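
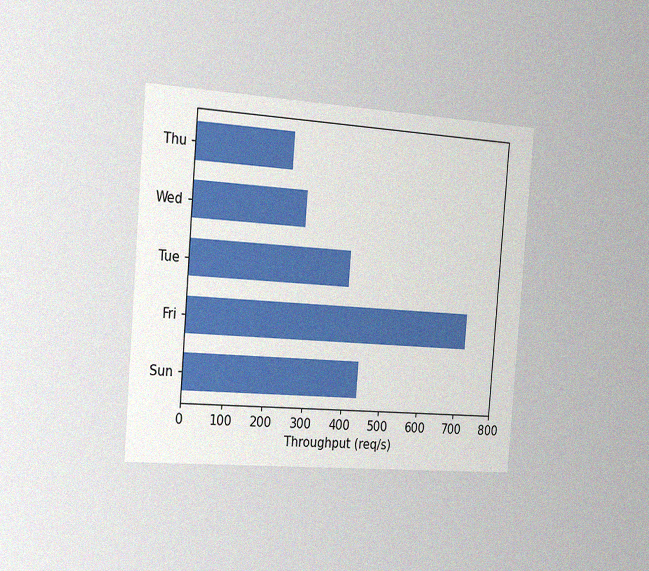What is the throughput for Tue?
400req/s

The chart is tilted about 5° clockwise and viewed slightly from the left, with some photo noise. Reading along the chart's x-axis, the Tue bar reaches 400req/s.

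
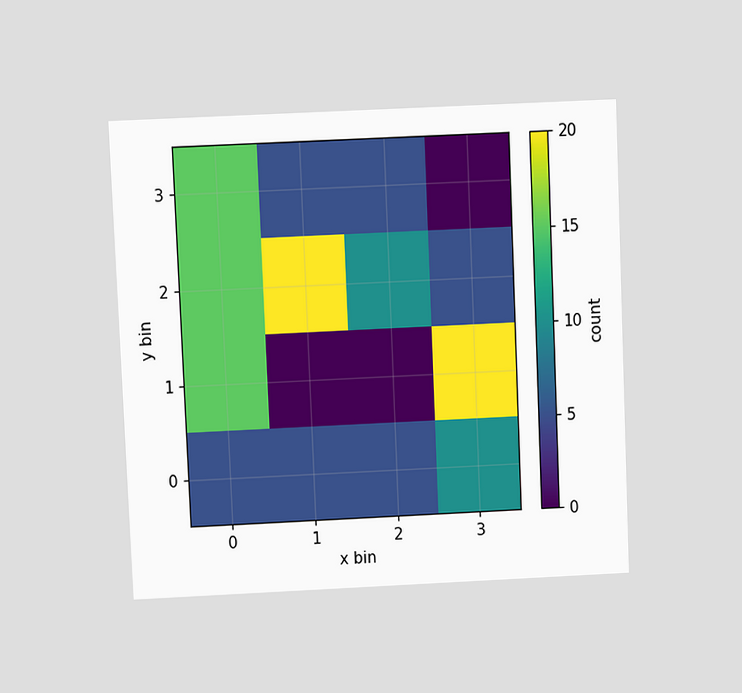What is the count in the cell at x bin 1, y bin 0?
The chart is tilted about 2° counter-clockwise and viewed at a slight angle. Matching the cell (1, 0) against the colorbar gives 5.

5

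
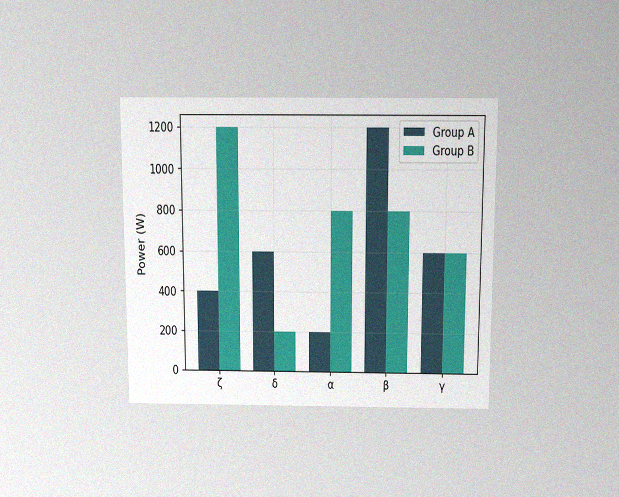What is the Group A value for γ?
600W

The chart is viewed slightly from above, with some photo noise. The Group A bar at γ reaches 600W on the y-axis.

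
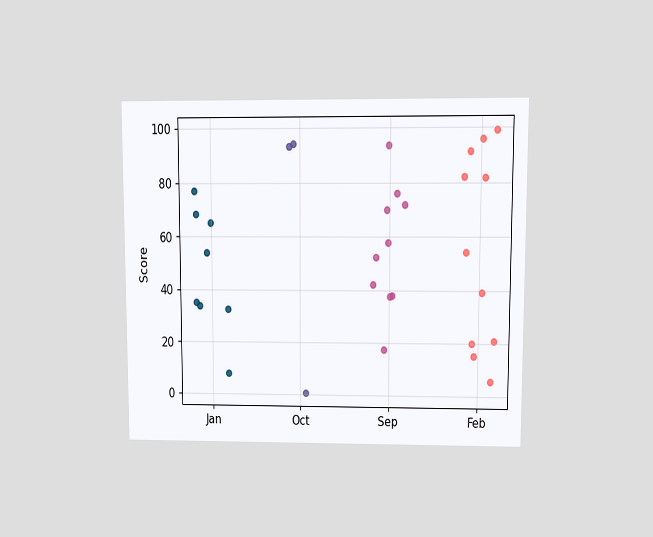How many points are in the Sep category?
The chart is viewed at a slight angle. Counting the markers in the Sep column gives 10.

10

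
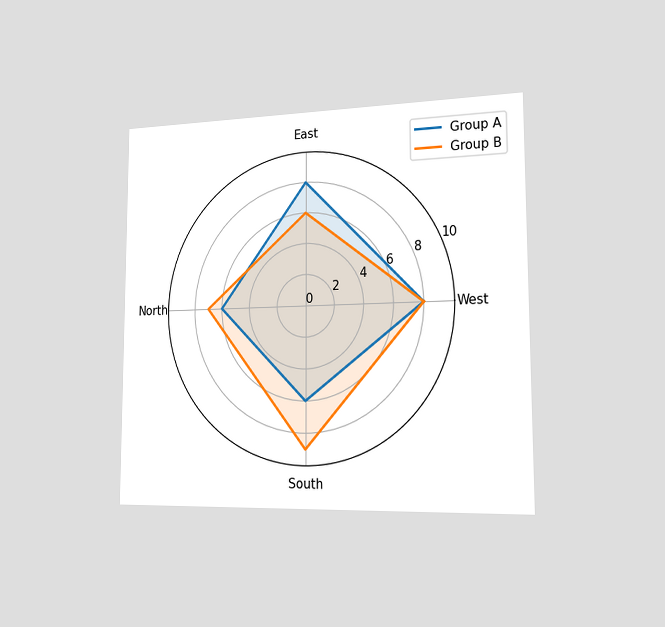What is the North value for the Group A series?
6

The chart is viewed slightly from the right. On the North axis, Group A reaches 6.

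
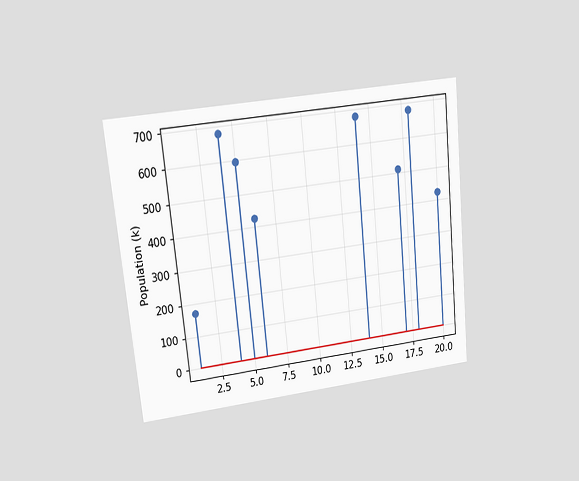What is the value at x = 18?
680k

The chart is tilted about 6° counter-clockwise and viewed at a slight angle. The stem at x=18 reaches 680k.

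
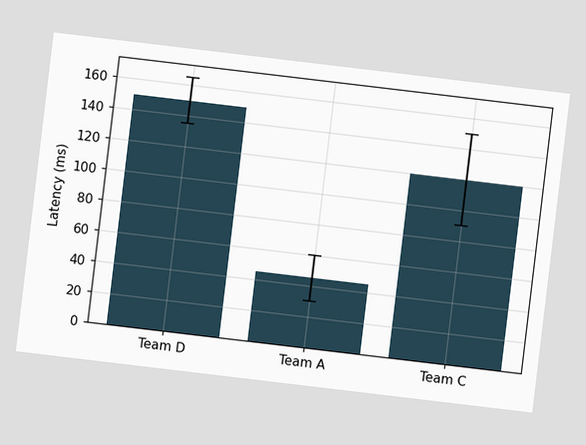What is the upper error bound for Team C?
The chart is tilted about 7° clockwise. The Team C bar's upper whisker reaches 150ms.

150ms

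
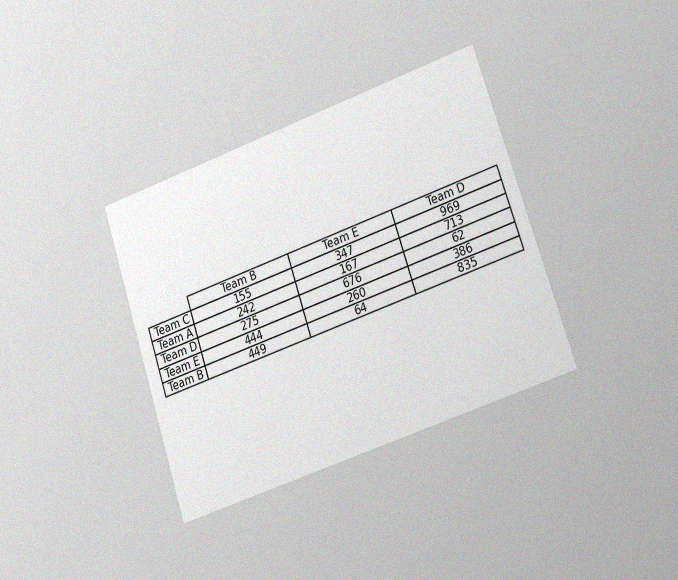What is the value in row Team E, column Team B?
The chart is tilted about 18° counter-clockwise and viewed slightly from the right, with some photo noise. The (Team E, Team B) cell reads 444.

444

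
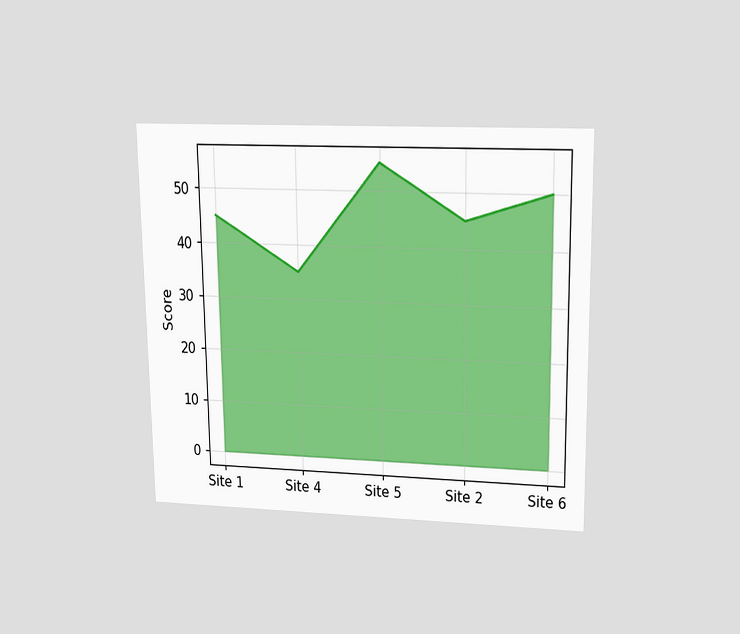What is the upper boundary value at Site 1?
The chart is viewed slightly from above. At Site 1 the upper boundary is at 45.

45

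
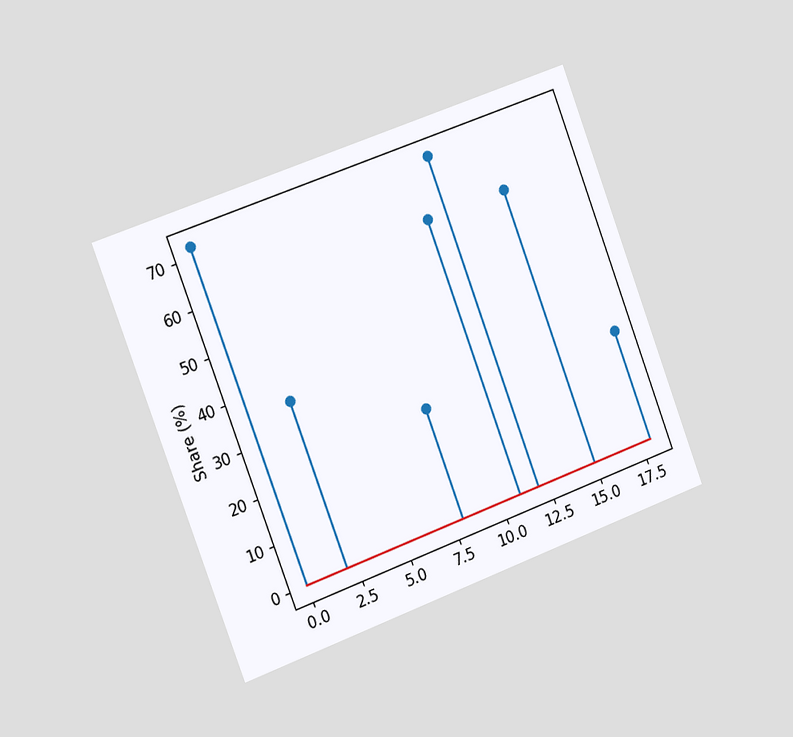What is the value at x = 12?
The chart is tilted about 20° counter-clockwise and viewed slightly from the left. The stem at x=12 reaches 72%.

72%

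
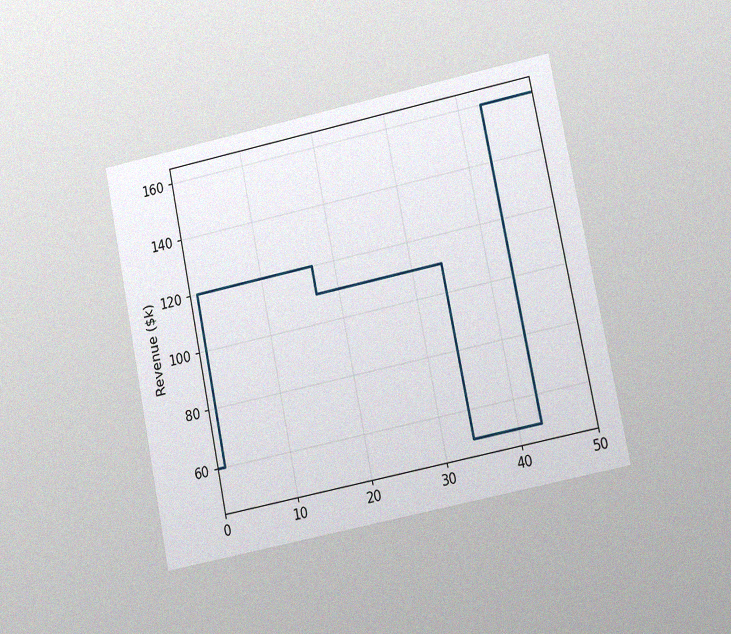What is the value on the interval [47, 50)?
$160k

The chart is tilted about 12° counter-clockwise and viewed at a slight angle, with some photo noise. On [47, 50) the step sits at $160k.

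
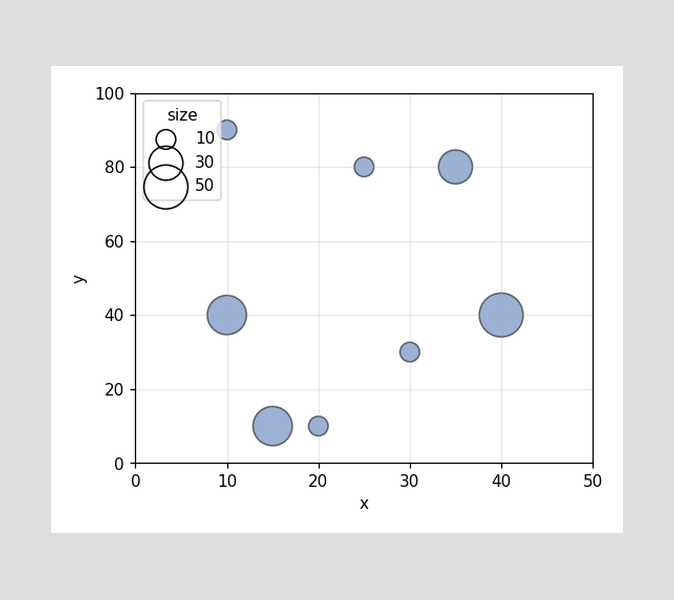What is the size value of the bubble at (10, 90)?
10

Matching the bubble at (10, 90) against the size legend gives 10.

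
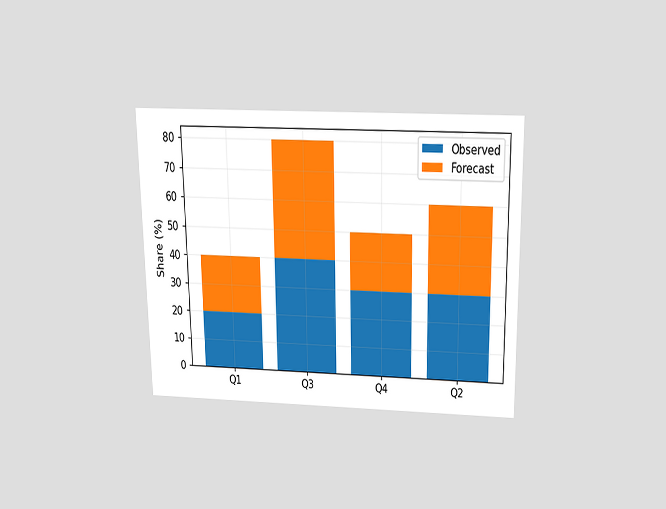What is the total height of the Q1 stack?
40%

The chart is viewed slightly from above. The Q1 stack's top reaches 40% on the y-axis.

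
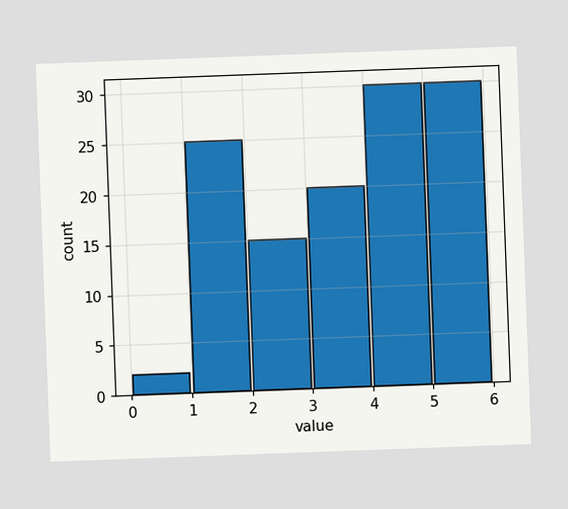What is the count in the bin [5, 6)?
The chart is tilted about 2° counter-clockwise. The [5, 6) bin has height 30.

30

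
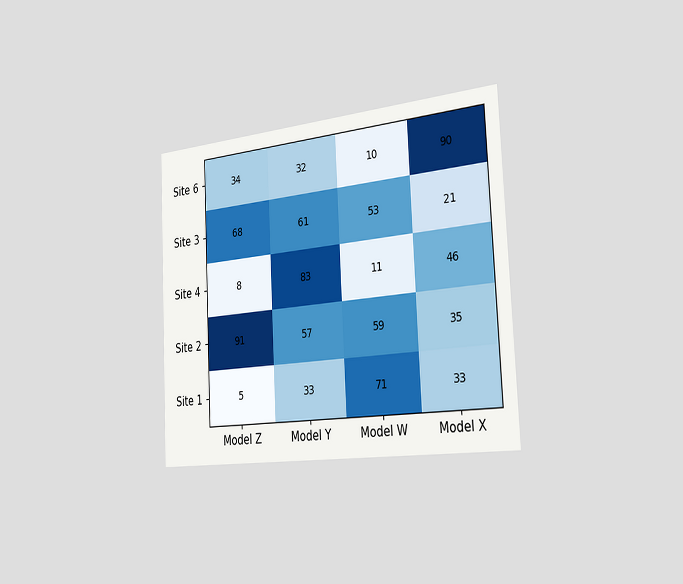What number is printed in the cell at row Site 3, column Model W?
The chart is tilted about 3° counter-clockwise and viewed slightly from the right. The (Site 3, Model W) cell reads 53.

53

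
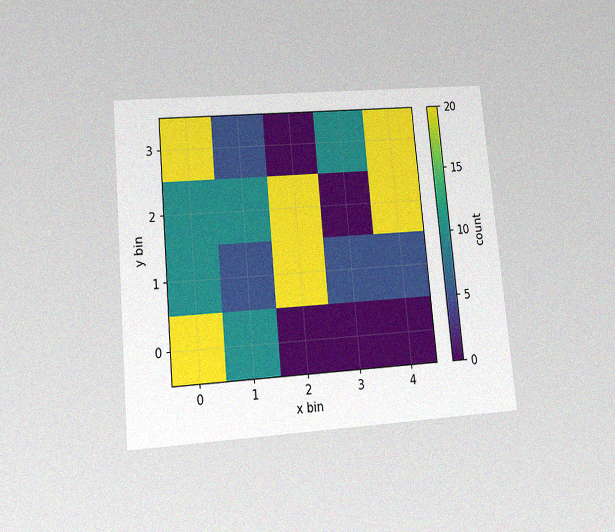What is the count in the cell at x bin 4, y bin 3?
20

The chart is tilted about 5° counter-clockwise and viewed at a slight angle, with some photo noise. Matching the cell (4, 3) against the colorbar gives 20.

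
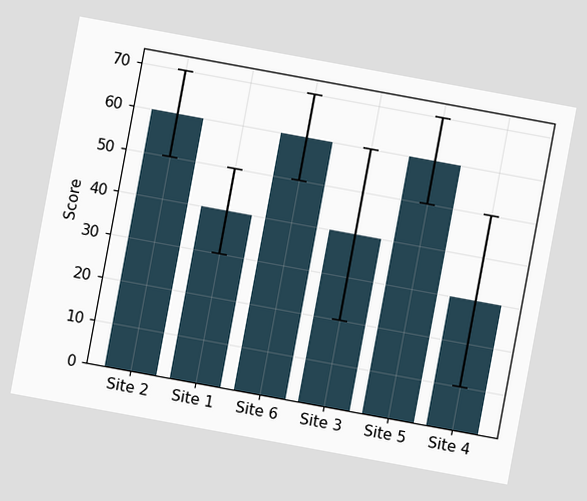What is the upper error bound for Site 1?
50

The chart is tilted about 10° clockwise. The Site 1 bar's upper whisker reaches 50.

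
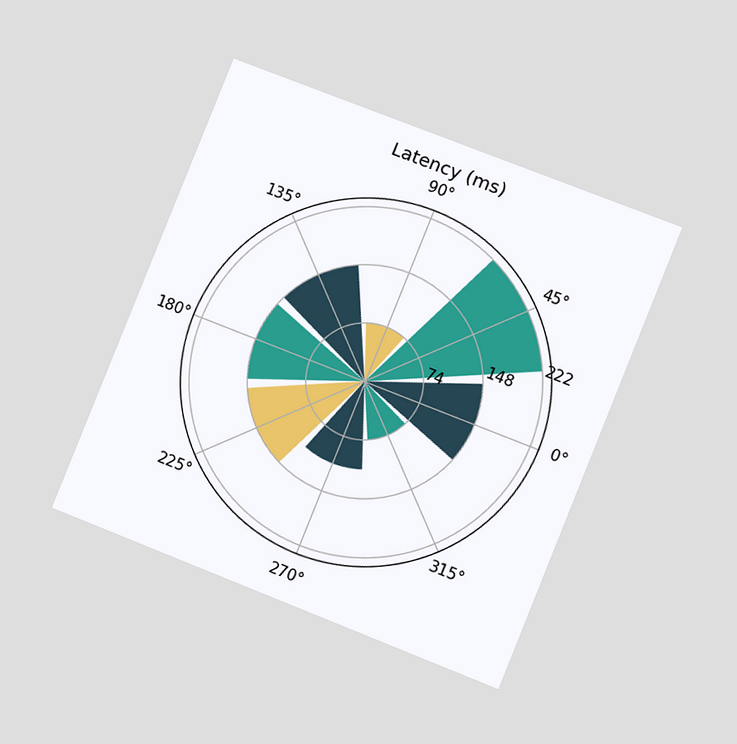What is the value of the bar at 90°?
74ms

The chart is tilted about 22° clockwise and viewed at a slight angle. The bar at 90° reaches 74ms on the radial axis.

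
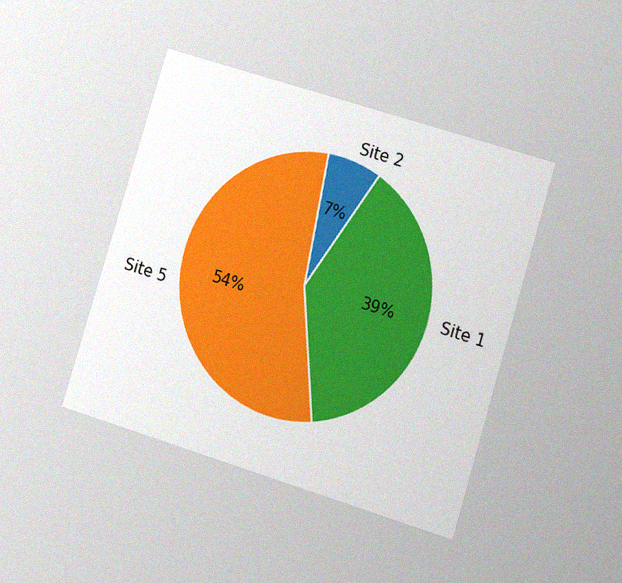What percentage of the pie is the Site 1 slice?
39%

The chart is tilted about 17° clockwise and viewed at a slight angle, with some photo noise. The Site 1 slice takes up 39% of the pie.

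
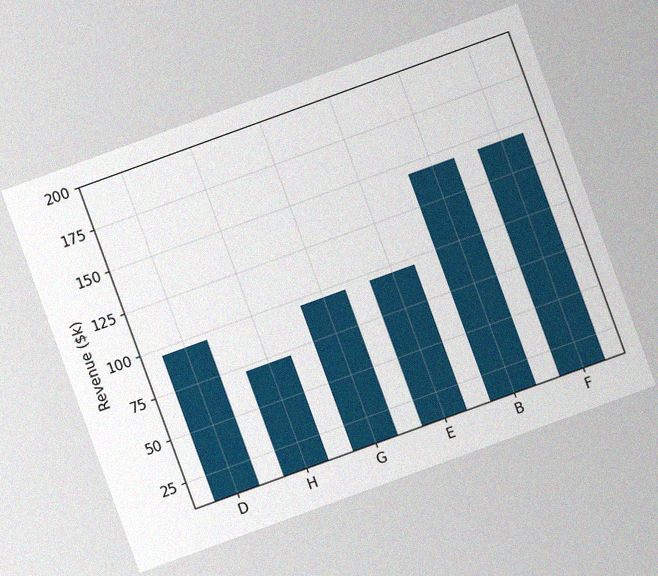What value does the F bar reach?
The chart is tilted about 20° counter-clockwise, with some photo noise. Reading along the chart's y-axis, the F bar reaches $144k.

$144k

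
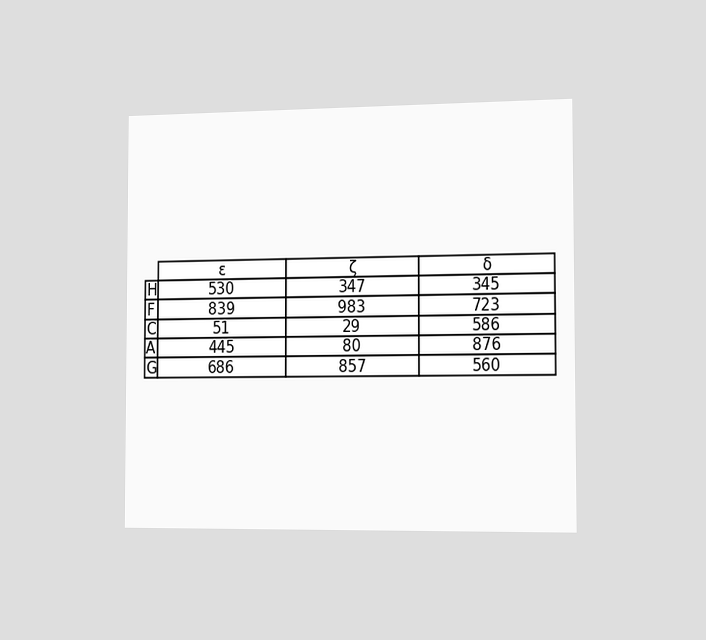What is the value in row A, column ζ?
80

The chart is viewed slightly from the right. The (A, ζ) cell reads 80.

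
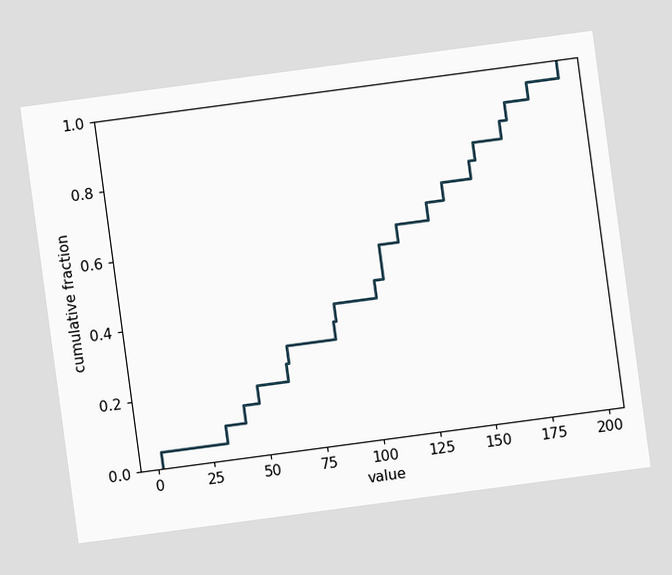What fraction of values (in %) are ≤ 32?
The chart is tilted about 8° counter-clockwise. At x=32 the ECDF step is at 10%.

10%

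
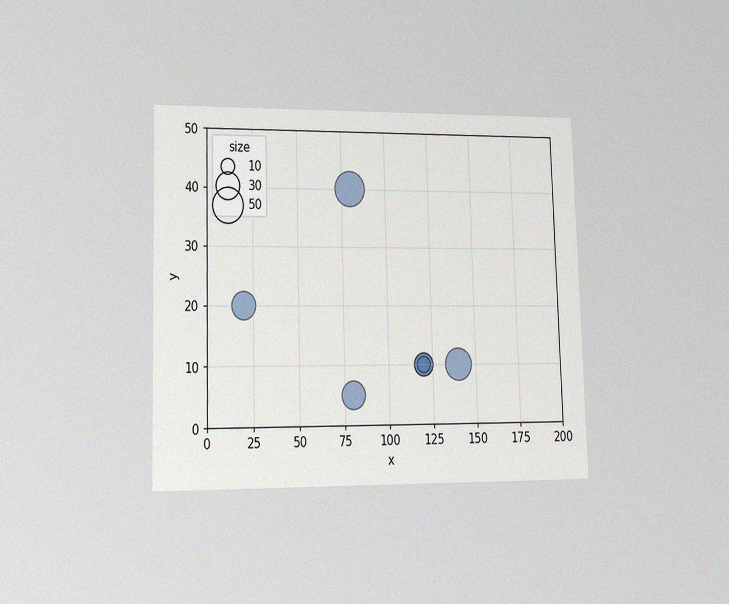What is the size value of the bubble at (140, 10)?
40

The chart is viewed at a slight angle, with some photo noise. Matching the bubble at (140, 10) against the size legend gives 40.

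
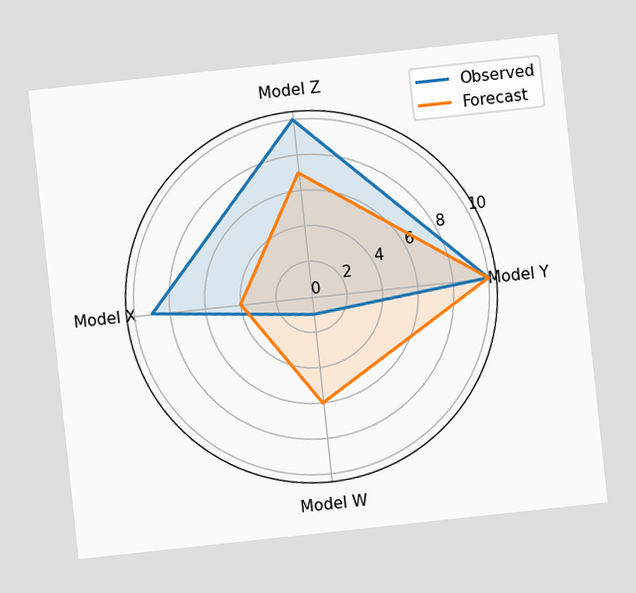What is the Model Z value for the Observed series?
10

The chart is tilted about 6° counter-clockwise. On the Model Z axis, Observed reaches 10.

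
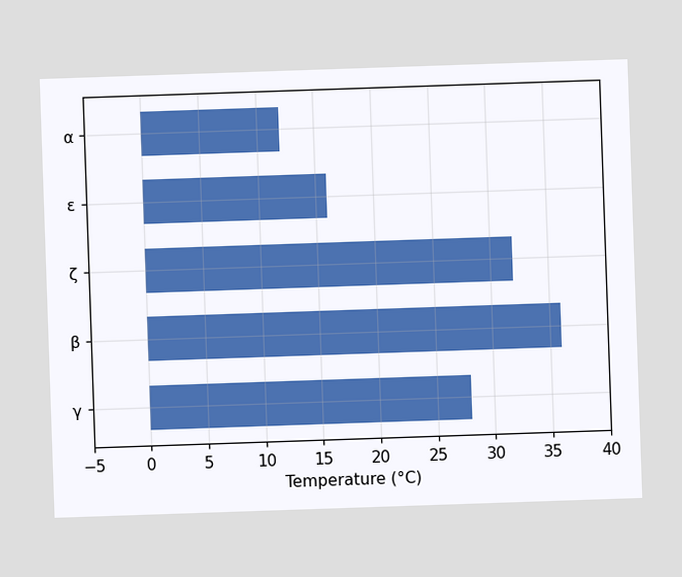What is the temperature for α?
Reading along the chart's x-axis, the α bar reaches 12°C.

12°C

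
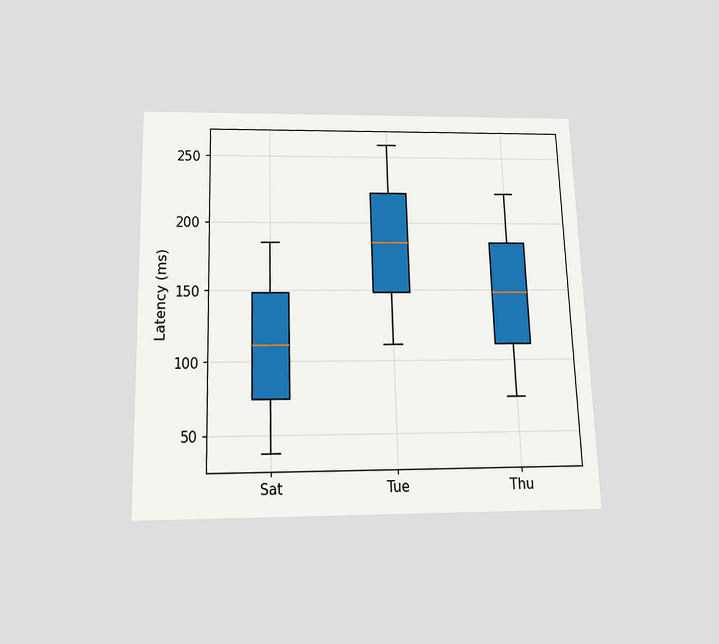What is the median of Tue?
The chart is viewed slightly from below. The median line in the Tue box sits at 185ms.

185ms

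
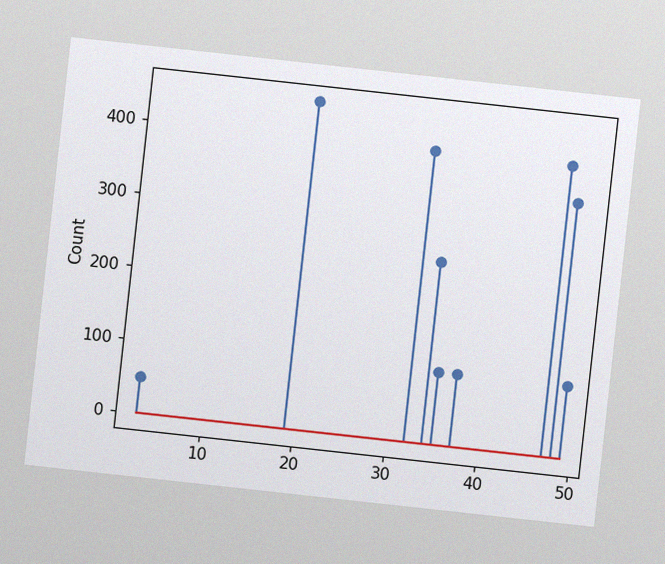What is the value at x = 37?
100

The chart is tilted about 6° clockwise, with some photo noise. The stem at x=37 reaches 100.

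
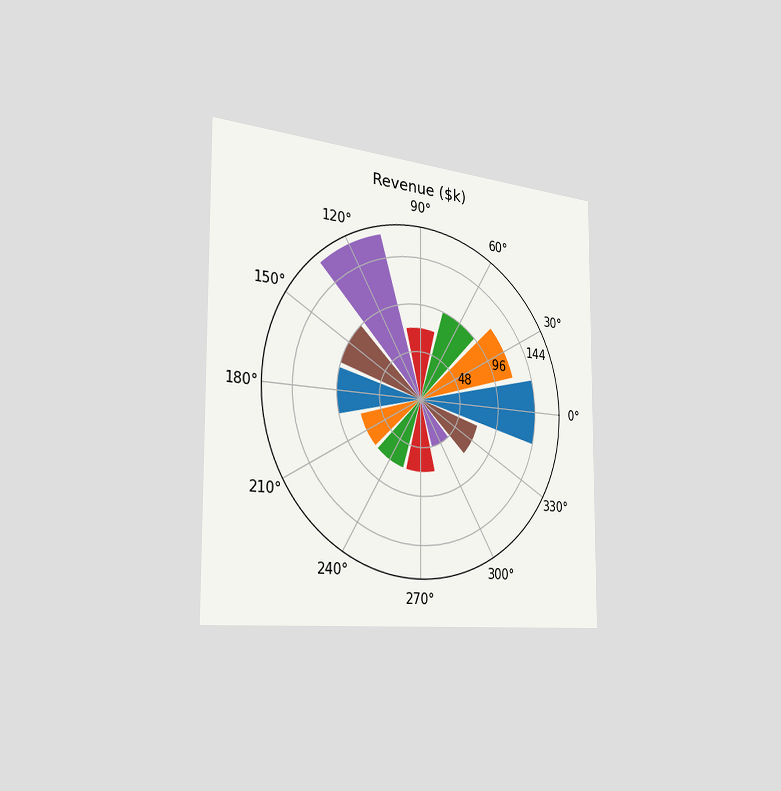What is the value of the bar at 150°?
$96k

The chart is viewed slightly from the left. The bar at 150° reaches $96k on the radial axis.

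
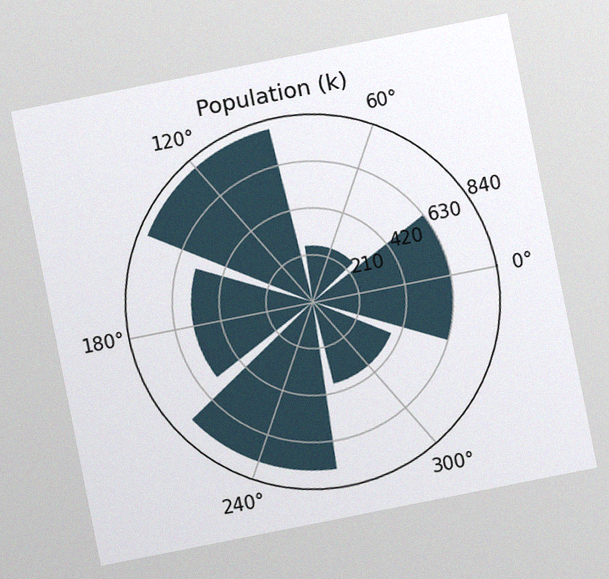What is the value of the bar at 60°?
252k

The chart is tilted about 11° counter-clockwise, with some photo noise. The bar at 60° reaches 252k on the radial axis.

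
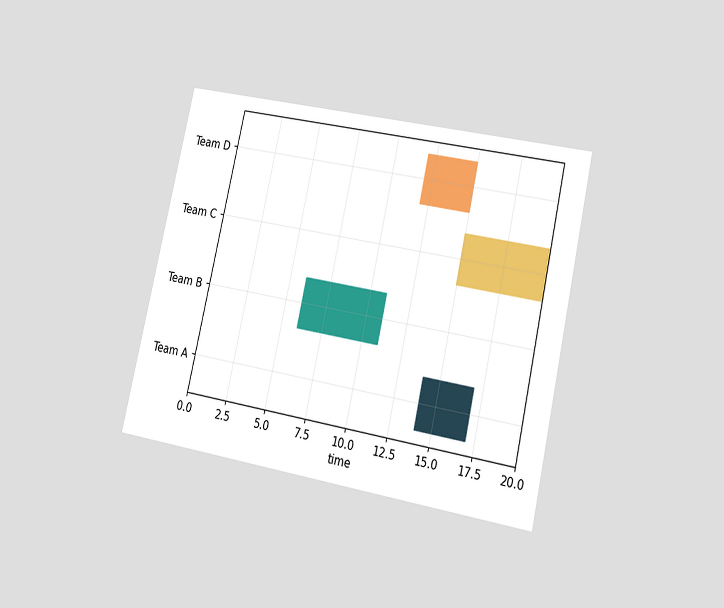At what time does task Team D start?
The chart is tilted about 13° clockwise and viewed at a slight angle. The Team D bar begins at t=12.

12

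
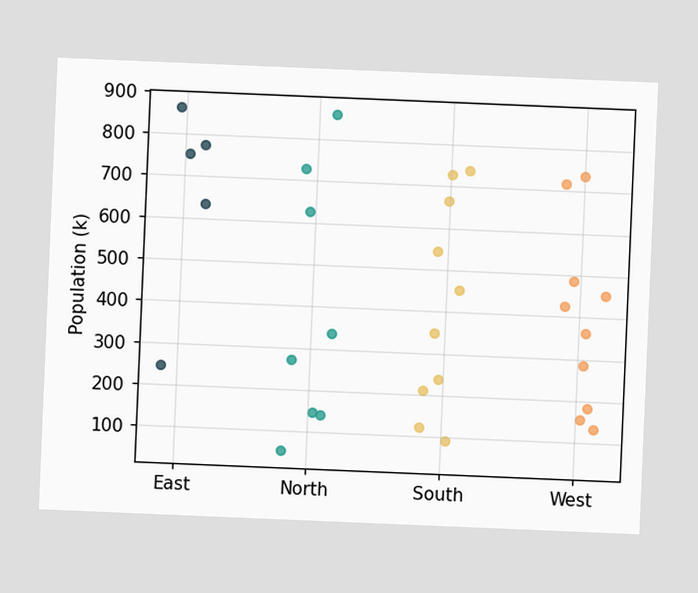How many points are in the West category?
The chart is tilted about 2° clockwise. Counting the markers in the West column gives 10.

10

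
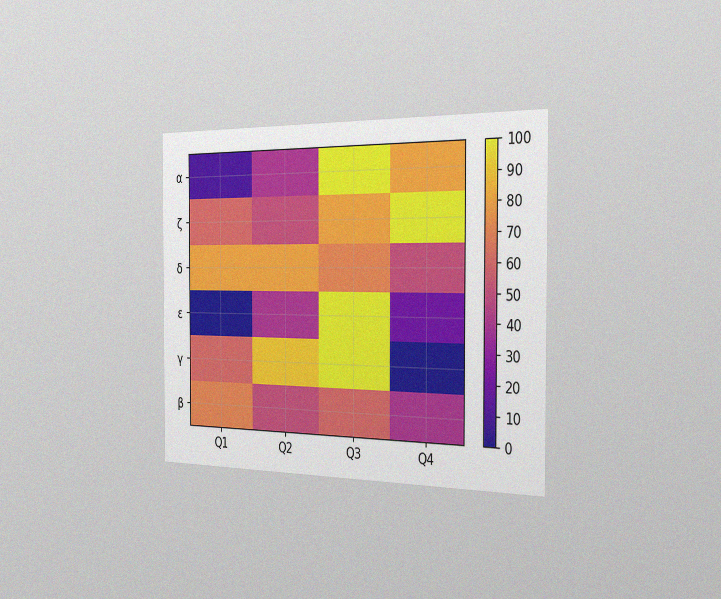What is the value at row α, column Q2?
40

The chart is viewed slightly from the right, with some photo noise. Matching cell (α, Q2) against the colorbar gives 40.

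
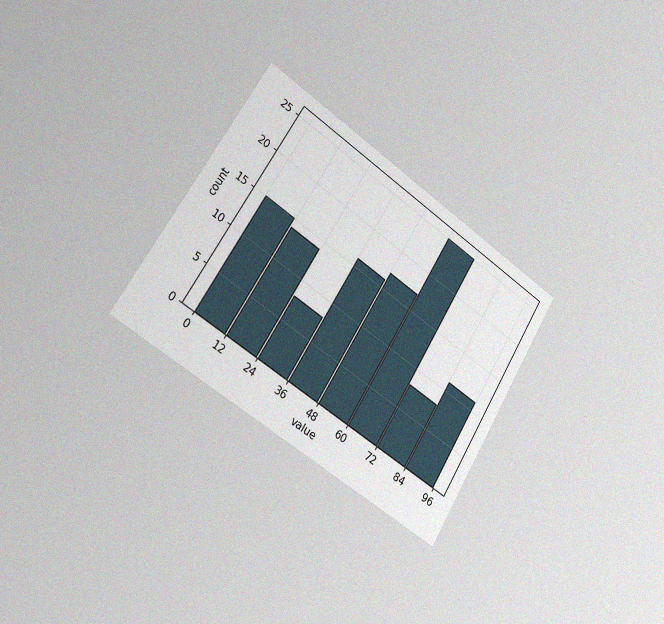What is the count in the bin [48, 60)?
The chart is tilted about 32° clockwise and viewed slightly from the left, with some photo noise. The [48, 60) bin has height 17.

17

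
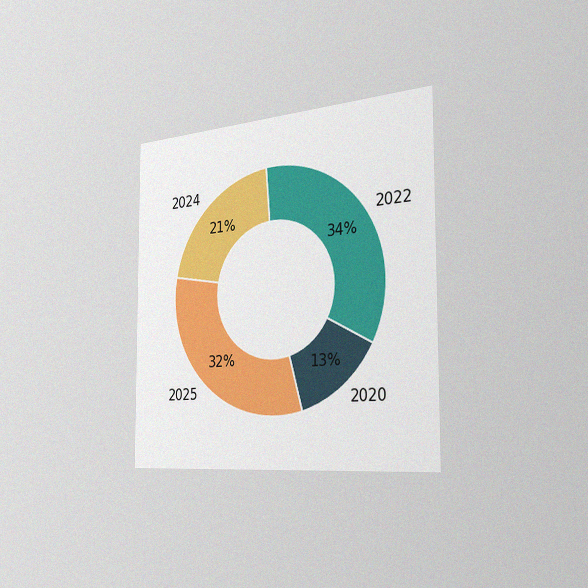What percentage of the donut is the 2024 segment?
21%

The chart is viewed slightly from the right, with some photo noise. The 2024 segment takes up 21% of the ring.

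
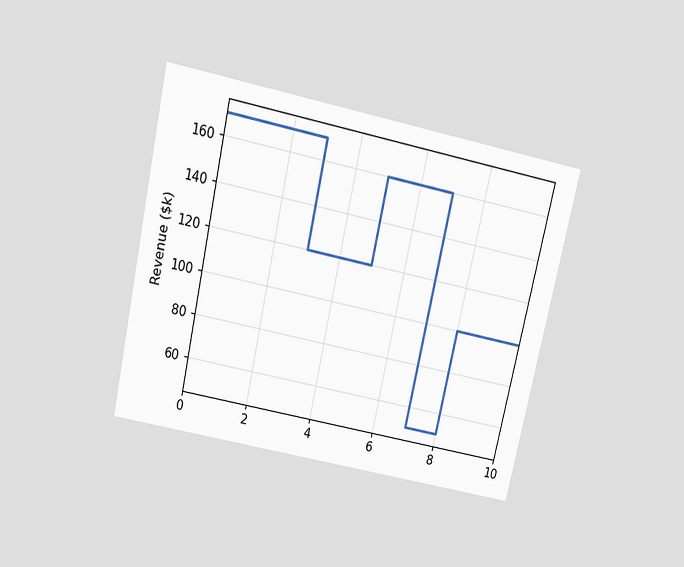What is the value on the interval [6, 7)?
The chart is tilted about 13° clockwise and viewed slightly from above. On [6, 7) the step sits at $160k.

$160k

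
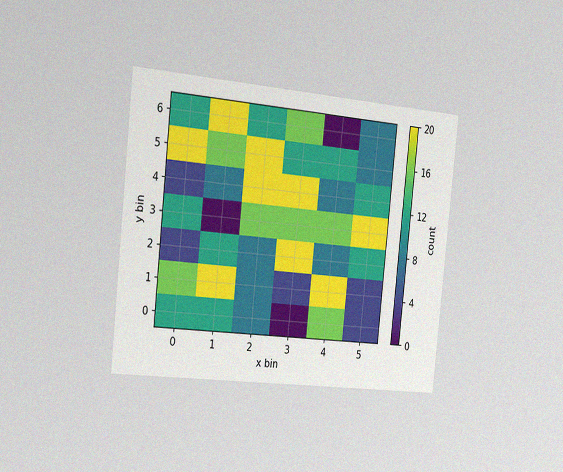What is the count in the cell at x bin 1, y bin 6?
20

The chart is tilted about 6° clockwise and viewed slightly from the left, with some photo noise. Matching the cell (1, 6) against the colorbar gives 20.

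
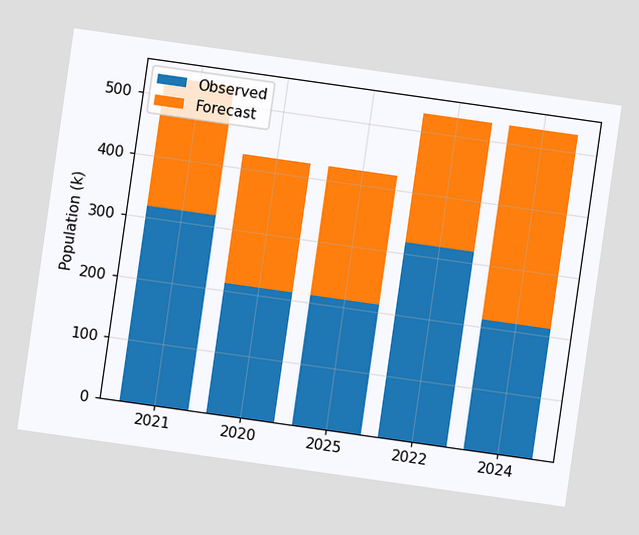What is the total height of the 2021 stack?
530k

The chart is tilted about 8° clockwise. The 2021 stack's top reaches 530k on the y-axis.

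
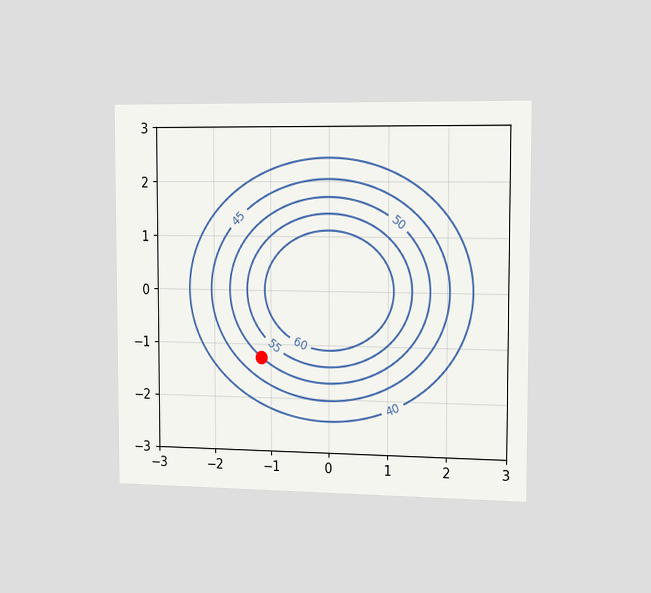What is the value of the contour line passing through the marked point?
The chart is viewed slightly from the right. The marked point sits on the contour labelled 50.

50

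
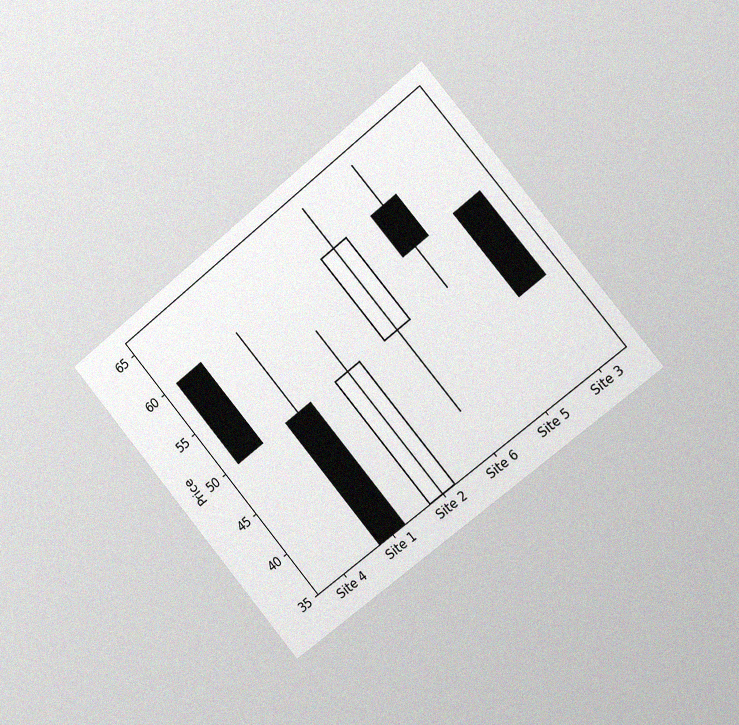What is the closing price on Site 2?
50

The chart is tilted about 40° counter-clockwise and viewed slightly from the right, with some photo noise. The Site 2 candle closes at 50.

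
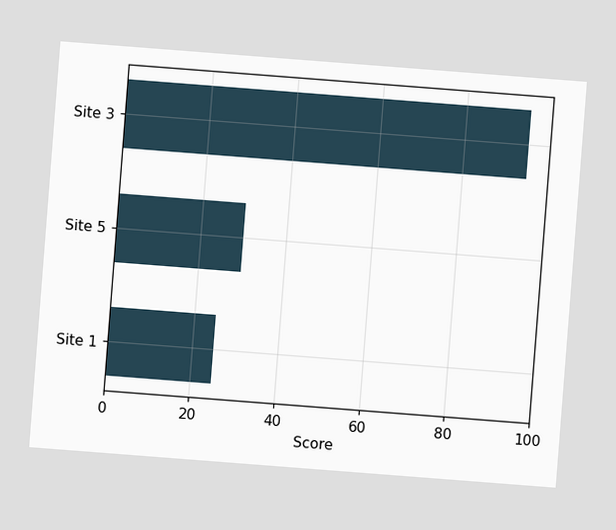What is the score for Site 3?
95

The chart is tilted about 4° clockwise. Reading along the chart's x-axis, the Site 3 bar reaches 95.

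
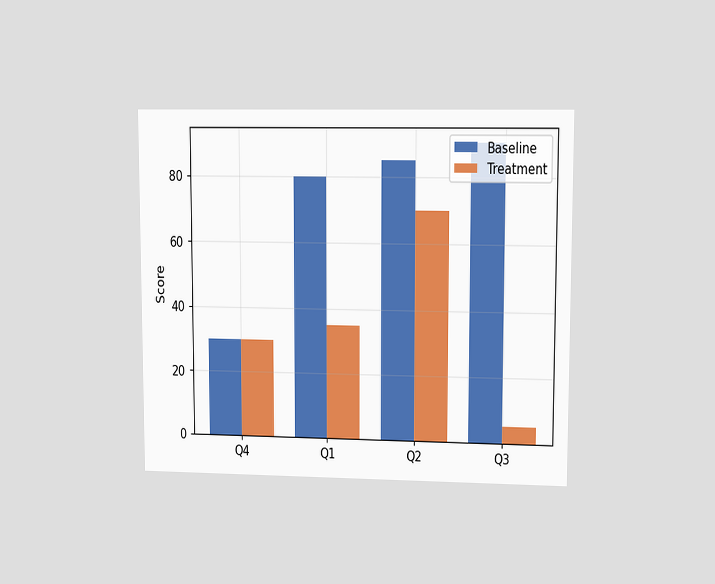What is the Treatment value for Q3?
5

The chart is viewed at a slight angle. The Treatment bar at Q3 reaches 5 on the y-axis.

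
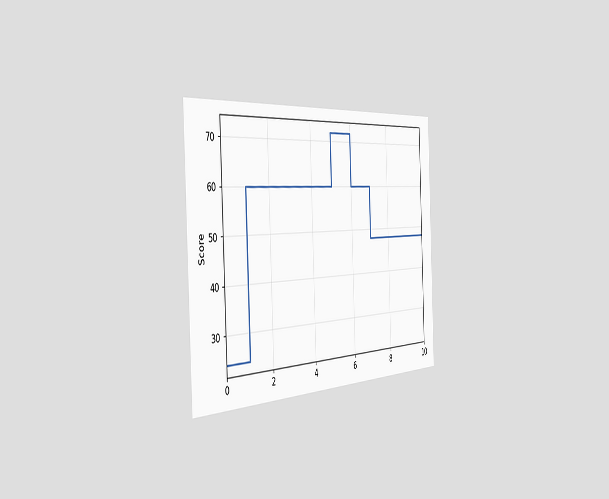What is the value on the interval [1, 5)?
The chart is tilted about 2° counter-clockwise and viewed slightly from the left. On [1, 5) the step sits at 60.

60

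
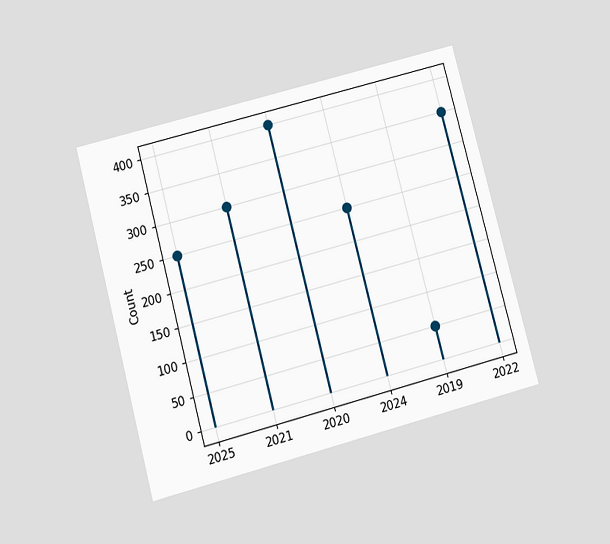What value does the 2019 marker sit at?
The chart is tilted about 15° counter-clockwise and viewed slightly from below. The 2019 marker sits at 50.

50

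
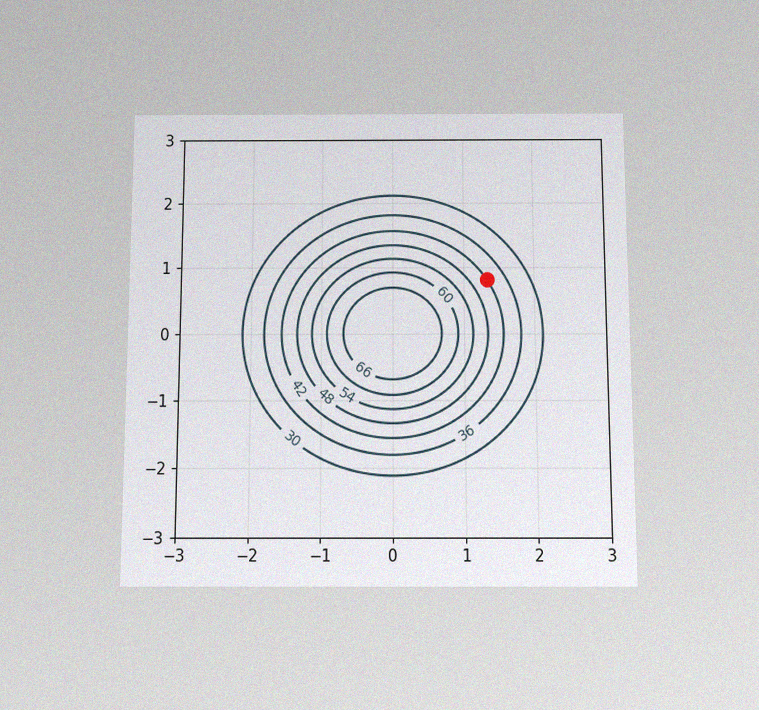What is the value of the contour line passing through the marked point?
42

The chart is viewed slightly from below, with some photo noise. The marked point sits on the contour labelled 42.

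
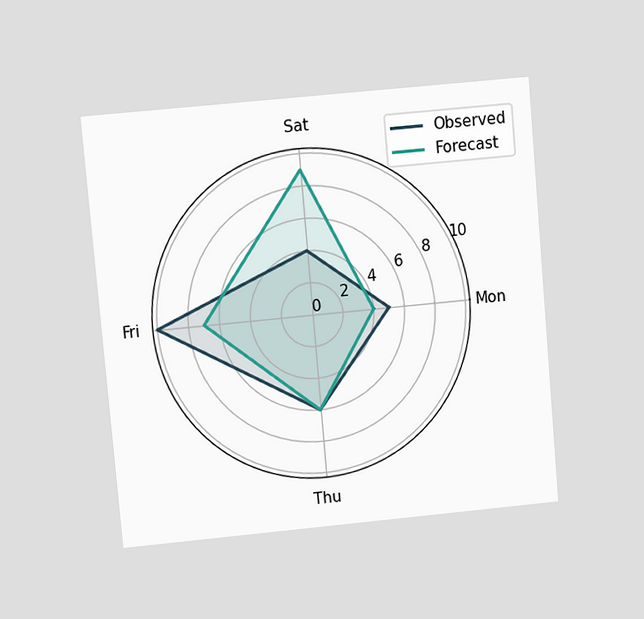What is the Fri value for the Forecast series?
The chart is tilted about 5° counter-clockwise and viewed at a slight angle. On the Fri axis, Forecast reaches 7.

7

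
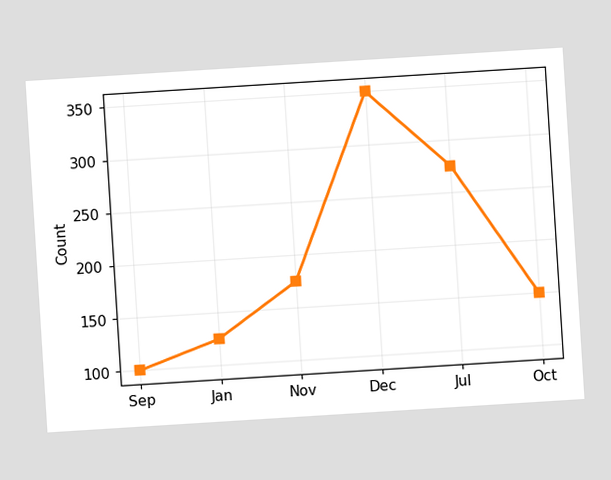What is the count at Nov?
The chart is tilted about 4° counter-clockwise. At Nov, the line is at 175.

175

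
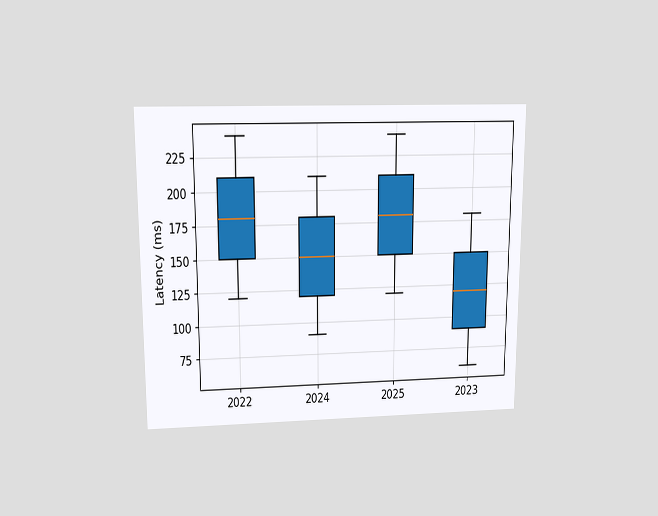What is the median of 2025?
The chart is viewed slightly from above. The median line in the 2025 box sits at 180ms.

180ms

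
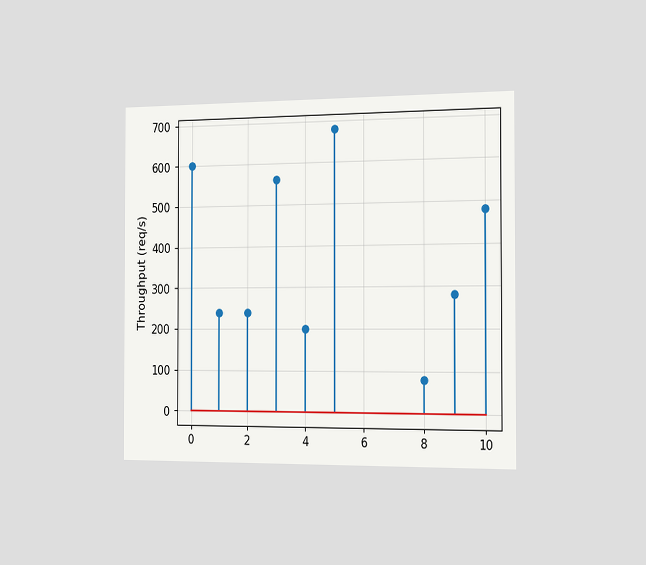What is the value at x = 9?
The chart is viewed slightly from the right. The stem at x=9 reaches 280req/s.

280req/s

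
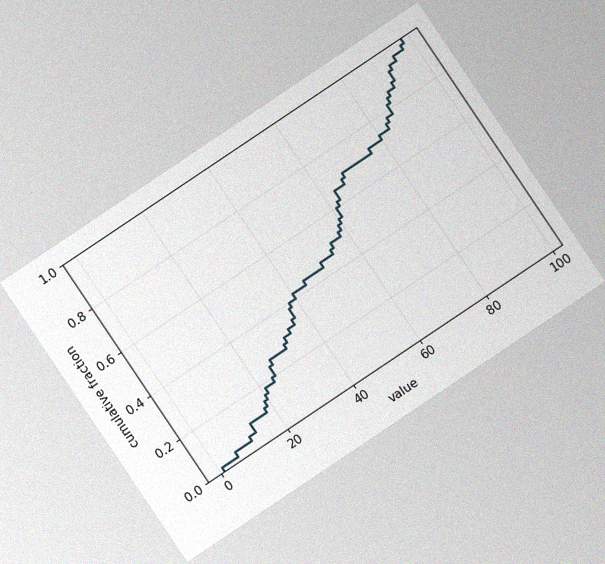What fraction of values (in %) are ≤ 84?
78%

The chart is tilted about 34° counter-clockwise, with some photo noise. At x=84 the ECDF step is at 78%.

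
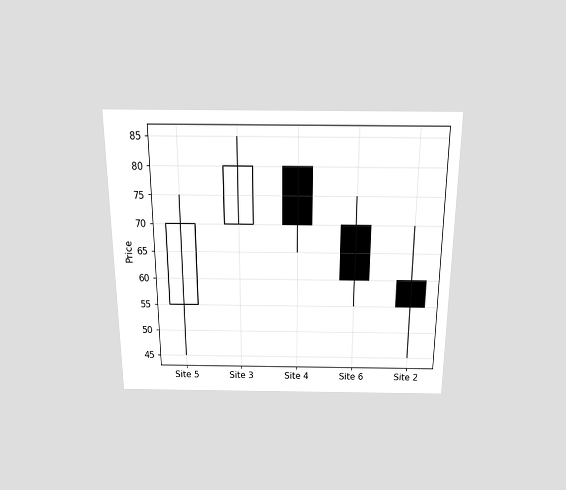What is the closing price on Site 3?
The chart is viewed slightly from above. The Site 3 candle closes at 80.

80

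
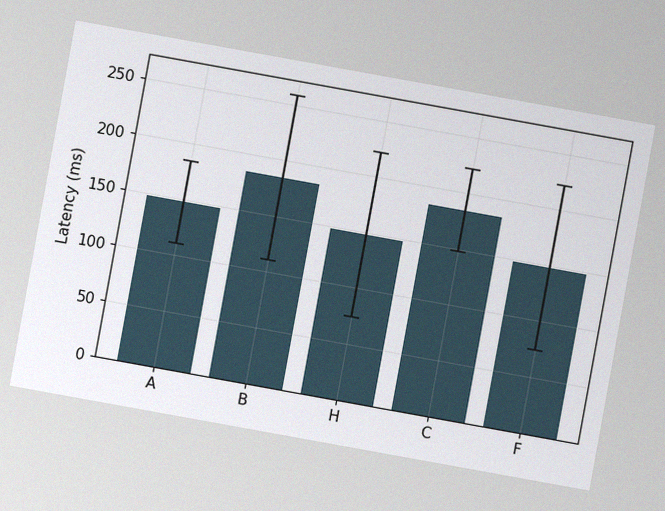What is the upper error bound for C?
222ms

The chart is tilted about 10° clockwise, with some photo noise. The C bar's upper whisker reaches 222ms.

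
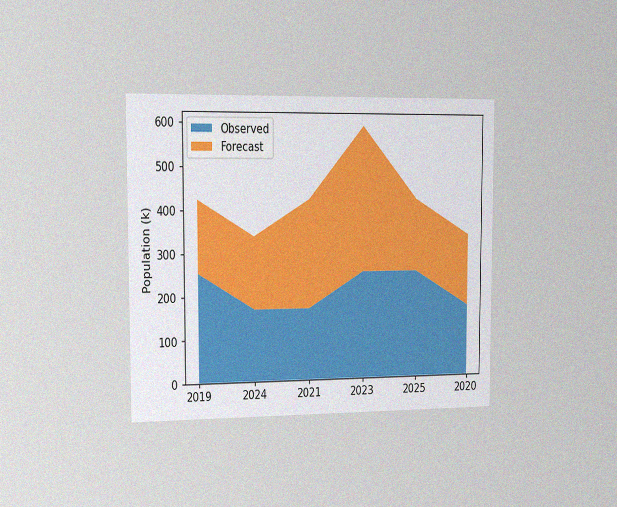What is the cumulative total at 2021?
425k

The chart is viewed slightly from the left, with some photo noise. The stacked total at 2021 reaches 425k.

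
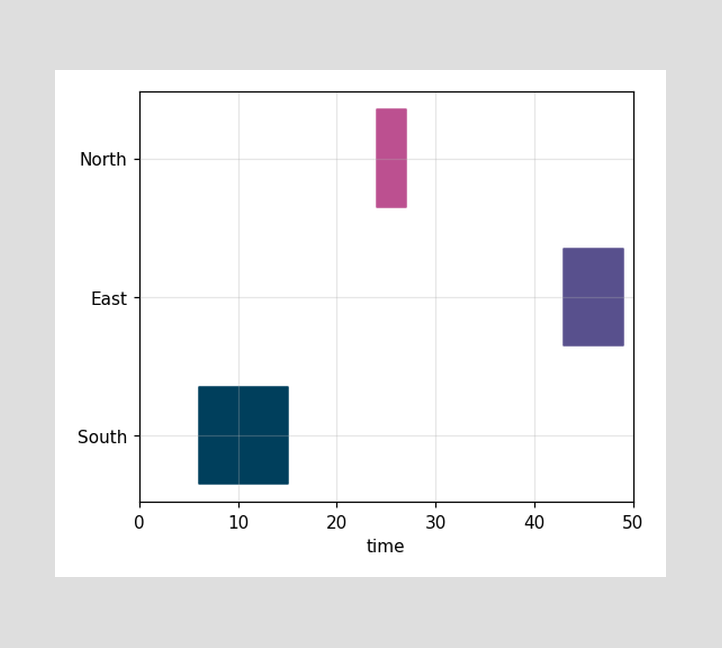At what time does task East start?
The East bar begins at t=43.

43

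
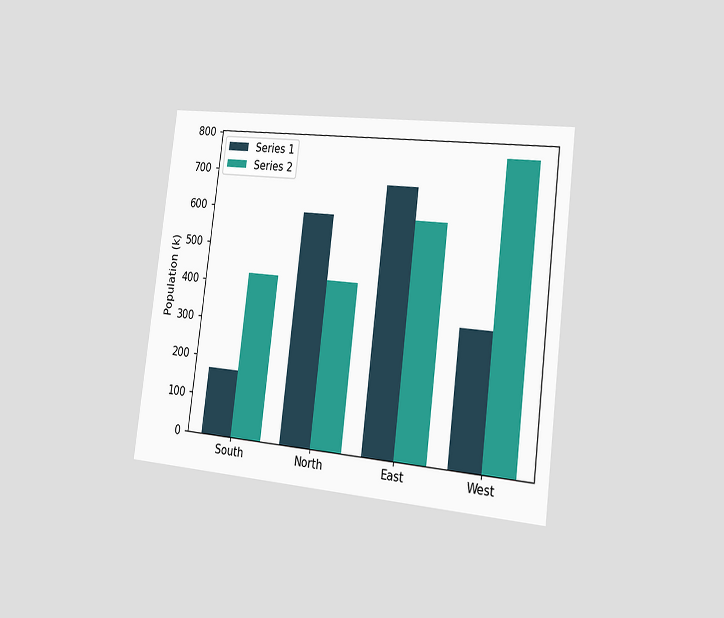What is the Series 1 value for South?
The chart is tilted about 7° clockwise and viewed slightly from the right. The Series 1 bar at South reaches 170k on the y-axis.

170k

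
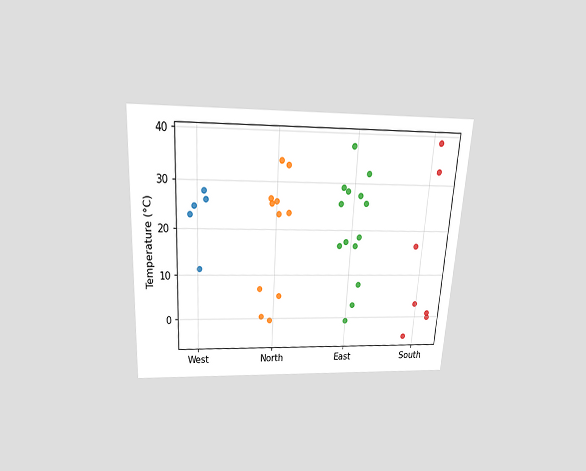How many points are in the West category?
5

The chart is tilted about 3° clockwise and viewed slightly from above. Counting the markers in the West column gives 5.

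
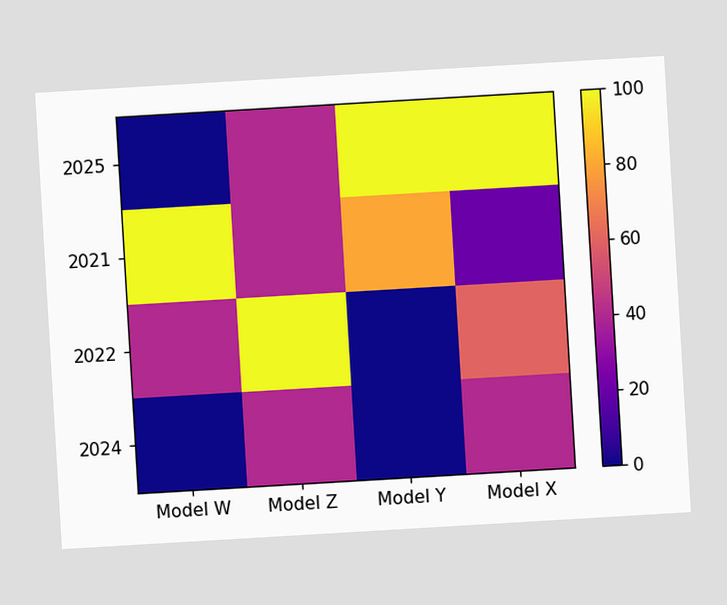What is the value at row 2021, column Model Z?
40

The chart is tilted about 3° counter-clockwise. Matching cell (2021, Model Z) against the colorbar gives 40.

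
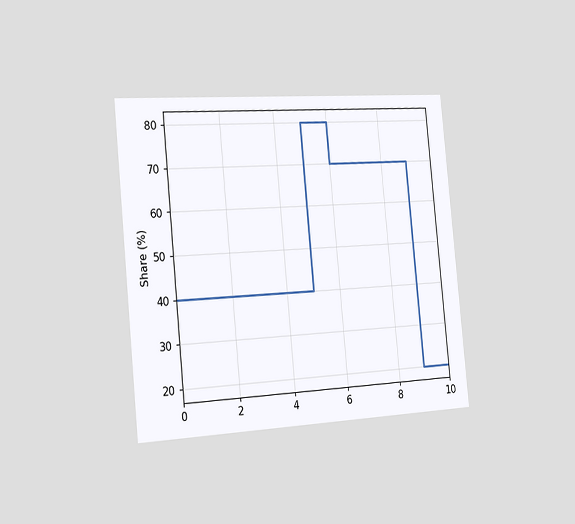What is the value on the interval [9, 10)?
The chart is tilted about 5° counter-clockwise and viewed slightly from the left. On [9, 10) the step sits at 20%.

20%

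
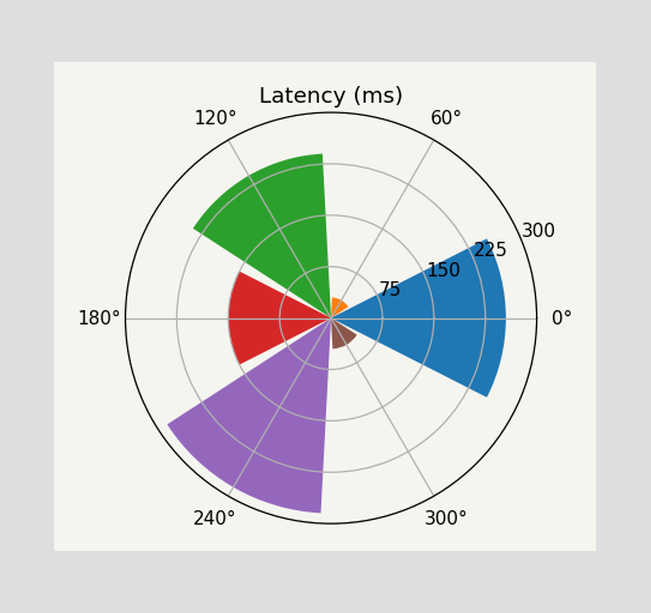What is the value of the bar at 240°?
285ms

The bar at 240° reaches 285ms on the radial axis.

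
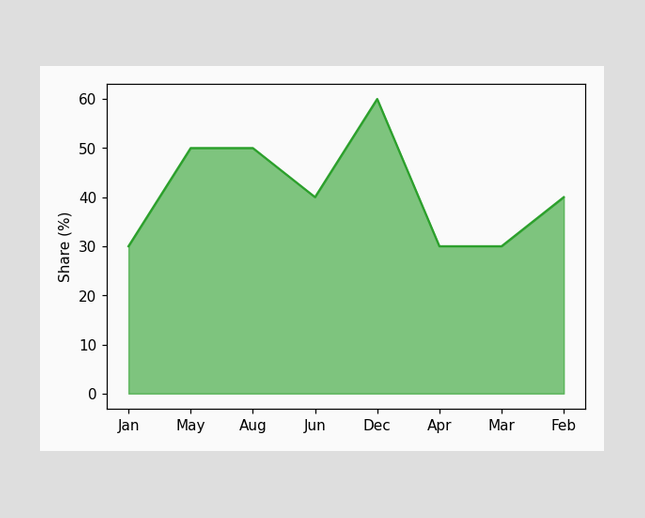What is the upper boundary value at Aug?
At Aug the upper boundary is at 50%.

50%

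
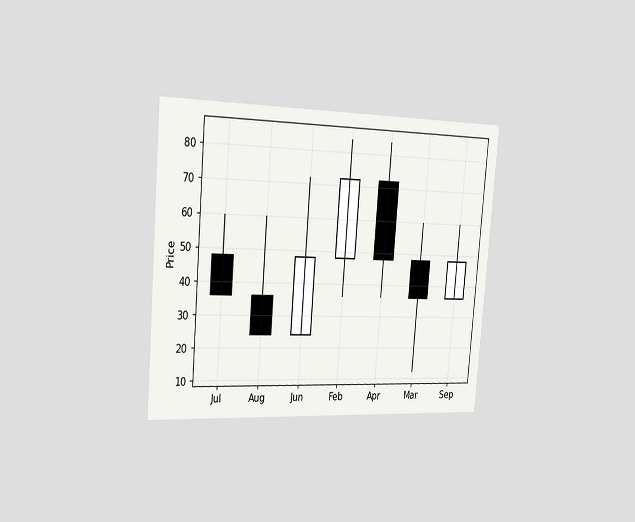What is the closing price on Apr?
The chart is tilted about 5° clockwise and viewed slightly from the left. The Apr candle closes at 48.

48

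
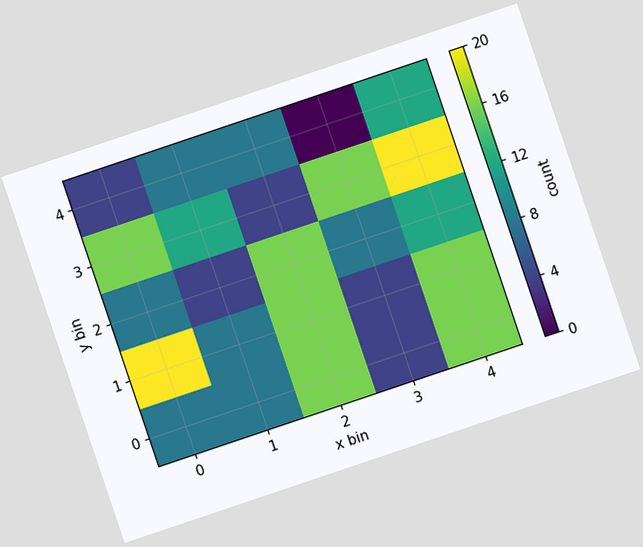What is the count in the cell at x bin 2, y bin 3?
The chart is tilted about 19° counter-clockwise. Matching the cell (2, 3) against the colorbar gives 4.

4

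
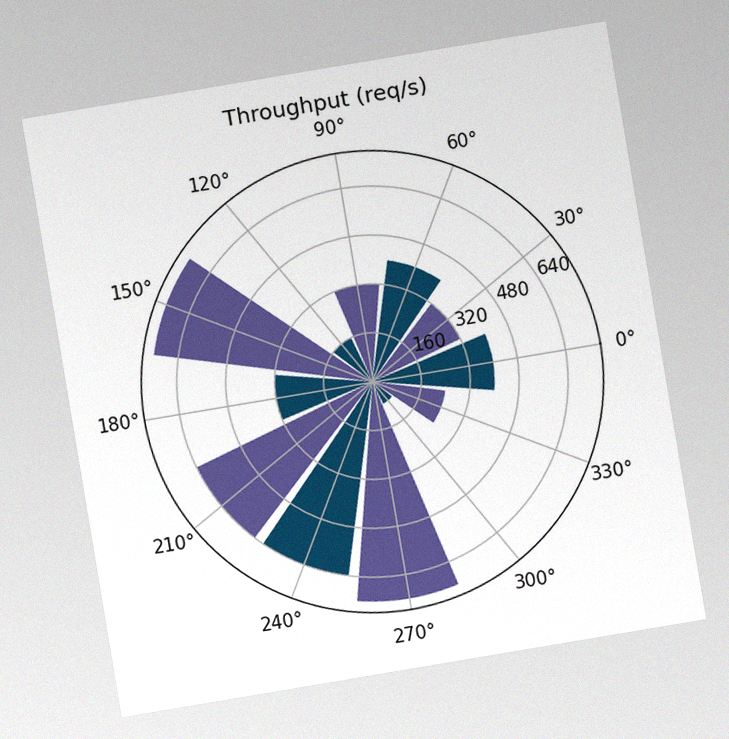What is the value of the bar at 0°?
400req/s

The chart is tilted about 10° counter-clockwise, with some photo noise. The bar at 0° reaches 400req/s on the radial axis.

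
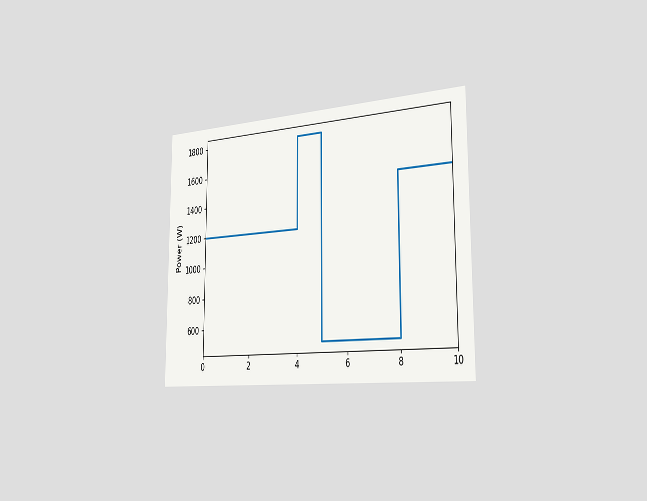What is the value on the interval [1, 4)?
1200W

The chart is viewed slightly from the right. On [1, 4) the step sits at 1200W.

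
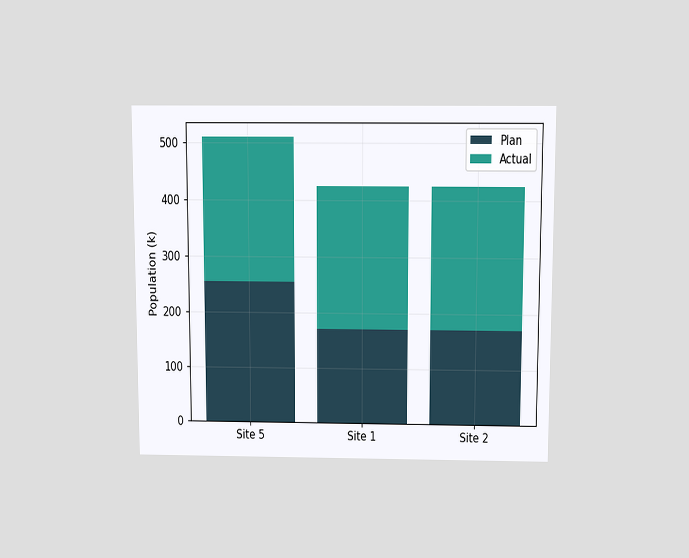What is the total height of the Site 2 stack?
The chart is viewed slightly from above. The Site 2 stack's top reaches 425k on the y-axis.

425k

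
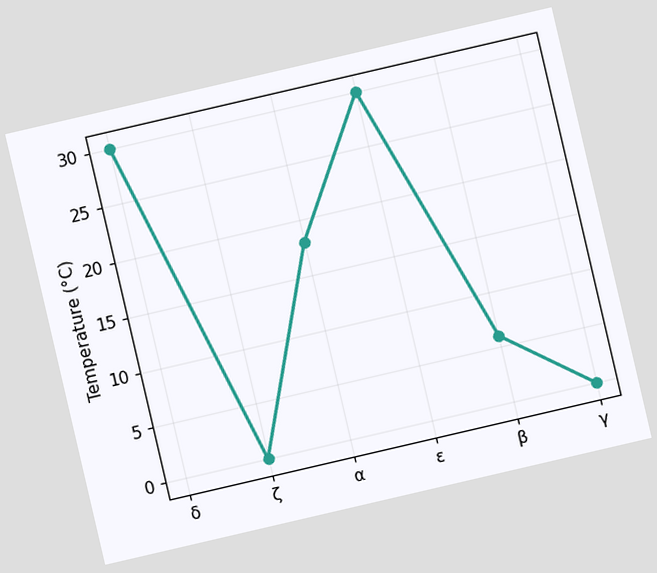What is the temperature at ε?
The chart is tilted about 13° counter-clockwise. At ε, the line is at 30°C.

30°C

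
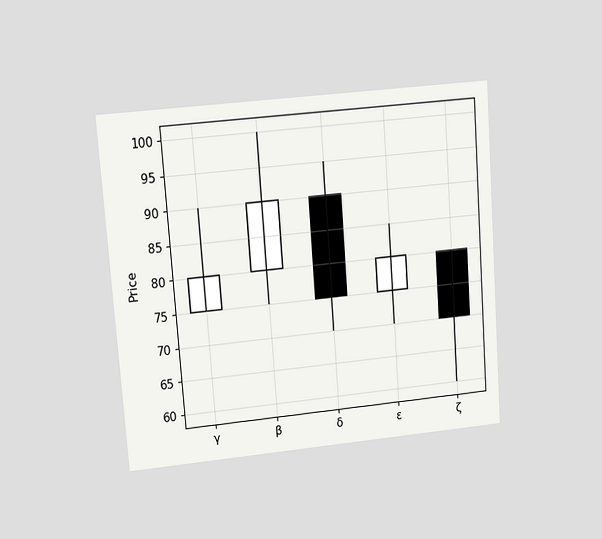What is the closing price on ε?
80

The chart is tilted about 4° counter-clockwise and viewed at a slight angle. The ε candle closes at 80.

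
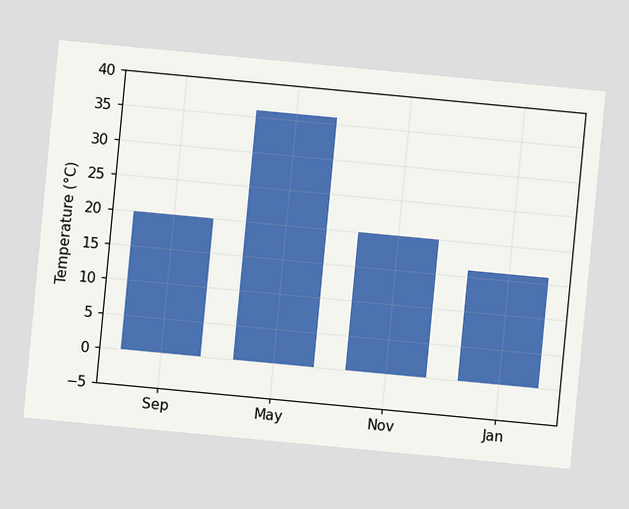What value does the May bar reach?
The chart is tilted about 5° clockwise. Reading along the chart's y-axis, the May bar reaches 36°C.

36°C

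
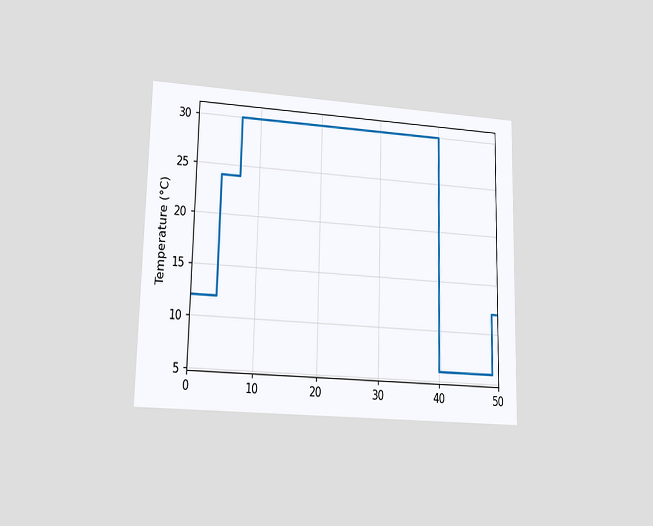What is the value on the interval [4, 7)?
24°C

The chart is viewed at a slight angle. On [4, 7) the step sits at 24°C.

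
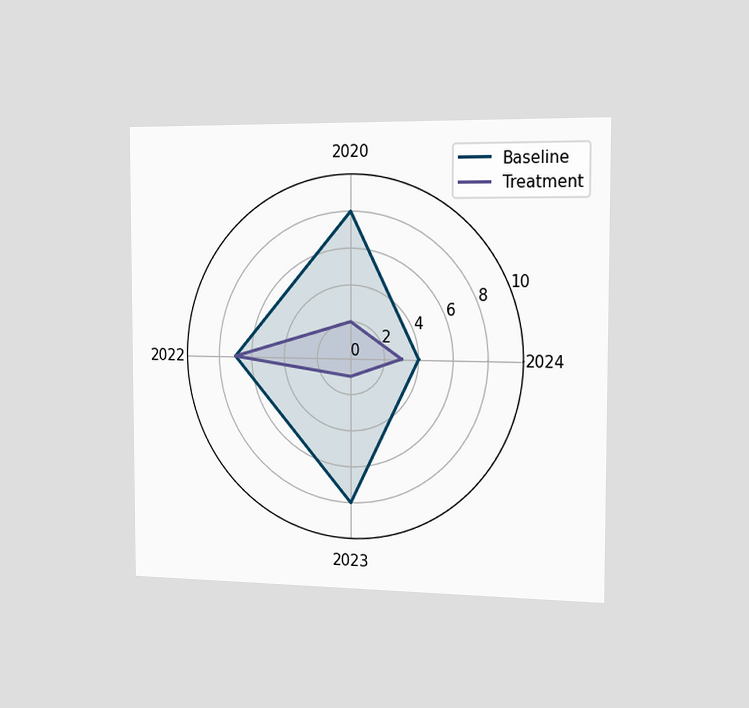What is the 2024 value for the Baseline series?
4

The chart is viewed slightly from the right. On the 2024 axis, Baseline reaches 4.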